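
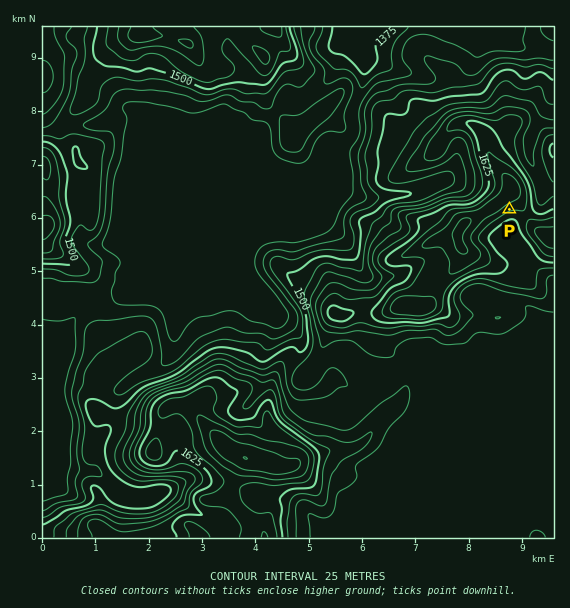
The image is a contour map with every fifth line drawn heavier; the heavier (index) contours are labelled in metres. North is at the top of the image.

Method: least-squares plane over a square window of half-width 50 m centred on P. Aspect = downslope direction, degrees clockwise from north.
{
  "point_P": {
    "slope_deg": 11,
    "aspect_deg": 158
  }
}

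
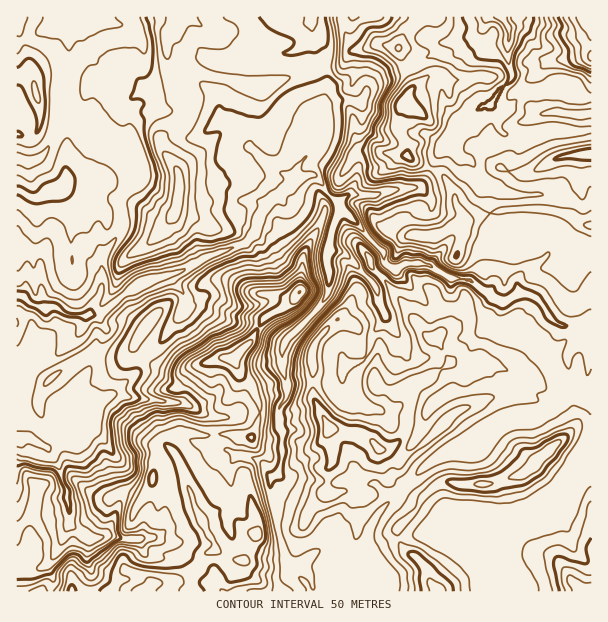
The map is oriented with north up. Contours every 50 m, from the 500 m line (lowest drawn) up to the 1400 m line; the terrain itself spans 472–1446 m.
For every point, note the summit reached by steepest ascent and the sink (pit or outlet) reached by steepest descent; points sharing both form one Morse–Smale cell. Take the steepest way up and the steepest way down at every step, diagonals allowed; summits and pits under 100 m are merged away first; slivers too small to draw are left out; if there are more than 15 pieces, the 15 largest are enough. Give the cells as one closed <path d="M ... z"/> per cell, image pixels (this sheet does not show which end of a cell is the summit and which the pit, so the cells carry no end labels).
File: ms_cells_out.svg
<path d="M332 250l-6 5 4 29-5 15-7 10-34 33-1 5 0 25 5 15-2 11-8 12 0 13 5 11 0 19-5 20-7 6 0 13 5 17 1 18 9 36 2 2 12 0 10 11 3 12 4 2 36-4 9-10 6-9-1-30 5-13 7-12 52-50 15-10 43-16 11-10 13-8 8-3 9 0 9-5 15 0 6-6 8-17 0-33 16-16-8-12-12 0-7-2-10-10-5-9-11-10-13-1-12 7-6 0-8-3-3-4-19-14-18-2-1 9-5 10-9 7-8 2-25-25-8-11-10-5-15 15-26-26z"/><path d="M75 16l-3 0-4 5 0 33-4 14-2 43-10 30-13 17-7 4-16-3 0 398 5 5 14 6 6 0 9-7 20-39-3-33-5-7-2-15-12-20 12-8 23-25 30-20 26-25 9-16 16-15 5-9 12-14 3-13 0-8-12-18-8 0-23 7-16 11-24 20-11 0 12-24 0-33 16-21 4-14-2-22 6-11 1-28 3-11-4-4-22-1-18-19 6-24 10-15 0-18-14-16z"/><path d="M176 16l-100 1 12 36 14 16 0 18-10 15-6 24 18 19 22 1 4 4-3 11-1 28-6 11 2 22-4 14-16 21 0 33-12 22 0 2 11 0 24-20 22-14 32-8 33-18 34-12 10-11 2-12 8-15 28-22 6-18 13-17 7-22 0-14 6-19 0-14-3-10-27 6-30 16-8 0-24-10-27-4-31-10-7-6-3-9 0-13 9-9z"/><path d="M120 394l-7 0-17 9-9 9-4 2-23 25-12 8 12 20 1 10 6 12 3 33-15 33-8 10-12 3-19-10 0 33 283 1 1-2-14-14 2-12-11-37-1-18-5-17 1-15-8-13-9-6-19-2-15-8-5-7-2-22-26-15-62-7z"/><path d="M314 175l-18 5-24 19-14 20-2 12-10 11-34 12-33 18-10 3 15 19-3 21-12 14-5 9-16 15-9 16-25 24 33 7 36 3 29 13 2 3 0 15 3 10 19 12 15 1 10 5 11 14 6-3 5-20 0-19-5-11 0-13 10-18-5-20 0-25 1-5 34-33 10-16 2-21-4-8 0-9 4-4 2-24 8-14 0-9-14-12-4-9z"/><path d="M584 338l-16 16 2 27-10 23-6 6-15 0-9 5-9 0-8 3-13 8-11 10-43 16-15 10-52 50-11 19 0 25 9-9 22-9 36-6 26-10 36 0 9 2 16-7 27-7 17-12 5-9 6-25 15-21 0-90-4-3z"/><path d="M416 16l-73 1 3 16 4 9 8 8-5 0-12 16-17 2 2 10 0 14-6 19 0 14-10 28-10 11-5 9-1 8 14-6 6 0 8 8 4 9 13 10 9-8 30 0 12-4 21-2 8-1 7-7 4-12-22-12 0-10-11-20 5-18 6-6 0-6 6-10-10-18-6-21 5-12 12-14z"/><path d="M432 169l-13 18-29 3-12 4-30 0-10 9 2 6 16 13 28 30 0 8 5 6 6 4 10-6 24 1 23 13 18 2 19 14 3 4 14 3 12-8-1-12 7-11-2-18-8-10 2-9 6-5 17-2 15 3 6 5 3 6 9 1 20 13-1-52-7 6-3-2-8 12-6-4-10-3-33-3-27 3-35 11 1-4-7-15-4-14-7-12z"/><path d="M501 16l-84 0-14 19-5 15 16 36-6 10 0 6-6 6-5 18 11 20 0 10 6 6 17 7 11-22 8-7 8-15 22-17 11-4 9-15 11-9 1-5-4-13 2-32z"/><path d="M309 16l-132 0-2 13-9 9 2 19 8 9 31 10 21 3 30 11 8 0 21-12 37-10-2-11-10-19z"/><path d="M591 444l-14 20-6 25-8 13-14 8-46 14-5 6-8 25 0 24 5 13 97-1z"/><path d="M491 104l-11 4-16 12-10 11-4 9 7 15 13 5 8 16 7 6 19 11 53 3 13 4 9 6 4-6-3-11 2-31 3-4 7-1 0-22-23 1-21-4-21 6-21 0-7-5 1-16z"/><path d="M497 522l-36 0-26 10-30 4-19 6-18 12 0 13-16 20 4 5 138 0-4-13 0-24 8-25 4-5z"/><path d="M591 16l-88 0 7 14-2 32 4 13-1 5-11 9-8 16 6 7 6 2 21-22 11 0 18-6 12 0 16 11 9 1z"/><path d="M71 16l-55 1 1 141 9 4 13-4 10-11 9-21 4-15 2-43 4-14 0-33z"/>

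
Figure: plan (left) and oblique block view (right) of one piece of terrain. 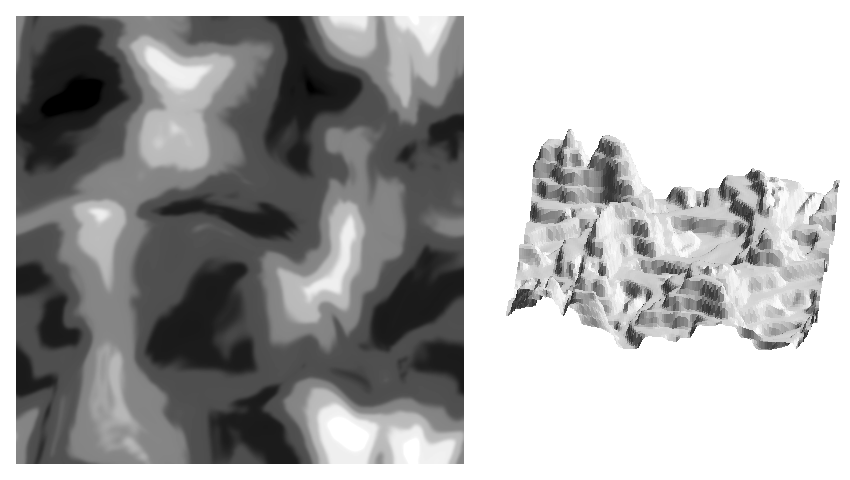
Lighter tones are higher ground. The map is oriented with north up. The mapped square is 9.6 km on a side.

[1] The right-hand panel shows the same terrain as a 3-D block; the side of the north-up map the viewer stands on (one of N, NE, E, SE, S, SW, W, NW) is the N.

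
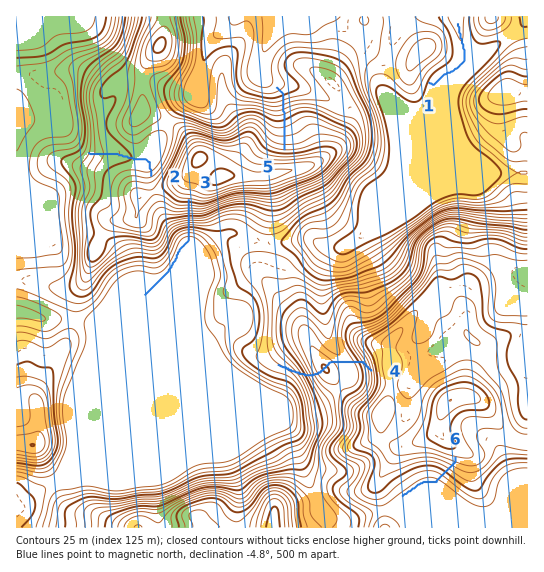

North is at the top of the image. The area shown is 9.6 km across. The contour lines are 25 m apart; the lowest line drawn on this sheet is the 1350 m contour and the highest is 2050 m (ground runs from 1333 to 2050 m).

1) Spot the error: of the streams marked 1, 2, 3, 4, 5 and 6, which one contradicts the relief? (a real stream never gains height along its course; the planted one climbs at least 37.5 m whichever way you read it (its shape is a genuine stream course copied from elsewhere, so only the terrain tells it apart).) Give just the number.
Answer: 4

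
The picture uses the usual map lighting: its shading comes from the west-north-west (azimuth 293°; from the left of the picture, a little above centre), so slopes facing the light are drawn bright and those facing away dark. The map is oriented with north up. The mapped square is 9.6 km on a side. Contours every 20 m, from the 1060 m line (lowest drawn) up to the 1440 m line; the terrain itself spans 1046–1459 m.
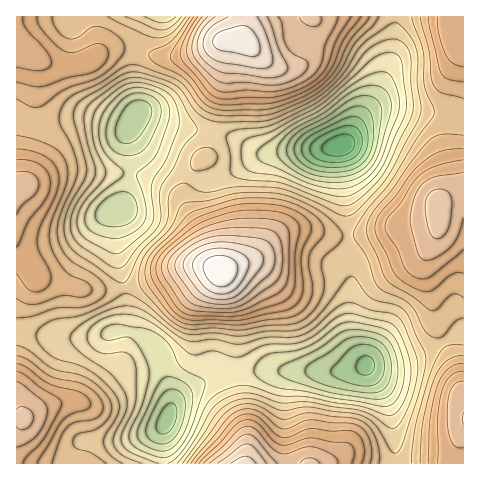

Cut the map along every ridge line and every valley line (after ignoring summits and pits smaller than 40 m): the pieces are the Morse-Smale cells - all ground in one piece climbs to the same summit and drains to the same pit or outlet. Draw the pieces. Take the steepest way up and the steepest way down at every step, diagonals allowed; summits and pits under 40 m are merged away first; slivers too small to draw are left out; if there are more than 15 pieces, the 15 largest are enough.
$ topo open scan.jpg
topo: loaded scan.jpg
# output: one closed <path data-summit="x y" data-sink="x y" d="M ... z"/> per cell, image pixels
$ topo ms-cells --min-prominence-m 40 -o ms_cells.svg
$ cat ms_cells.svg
<path data-summit="245 42" data-sink="340 146" d="M395 16l-150 0-3 19 2 6-13-1-3 6-3 31-13 55 23 6 22 13 9 3 76-8 6-7 11-20 15-20 8-16 11-30z"/><path data-summit="25 419" data-sink="167 420" d="M127 331l-12 0-26 7-32 0-26-5-15 1 1 130 146-1 0-35 8-21-1-18-13-40-13-12z"/><path data-summit="438 209" data-sink="340 146" d="M392 107l-16 2-12 7-14 22-11 9 9 88 24-2 28-7 27-4 11-4-1 14-13 28 0 13 7 22 5 31 9 16 19-9 0-215-15-4z"/><path data-summit="17 189" data-sink="136 117" d="M88 119l-17 1-21 6-20-1-6 27-1 30-7 6 0 62 13 13 9 14 50 13 35-1 1-2-8-36-1-36 9-15 6-22 0-27-2-8 0-13 2-5-12 2z"/><path data-summit="221 271" data-sink="365 365" d="M307 230l-22 2-8 4-21 20-35 15 16 41 0 59 1 2 18-2 83 1 27-7-12-18-4-18 1-65-3-28-18-1z"/><path data-summit="221 271" data-sink="340 146" d="M215 133l-3 0-5 22-11 11-7 12-5 14 0 7 19 35 10 29 8 7 35-14 21-20 11-5 19-1 23 5 17 1 1-1-9-88-73 7-9-3-22-13z"/><path data-summit="244 463" data-sink="365 365" d="M365 366l-26 6-83-1-18 2 1 16 8 41-1 33 149 1 0-22-6-36-4-11z"/><path data-summit="221 271" data-sink="136 117" d="M144 115l-7 0-9 15 2 48-6 22-9 15 1 36 9 37 16-4 45-17 17-1 16 3-8-11-8-24-19-35 0-7 6-17 6-9 11-11 5-22-40-7z"/><path data-summit="438 209" data-sink="365 365" d="M438 218l-11 4-79 14 3 28-1 65 4 18 11 18 45-8 33-15-7-16-5-31-7-22 0-13 14-31z"/><path data-summit="221 271" data-sink="167 420" d="M203 266l-27 3-35 15-17 4 2 32-5 10 23 7 13 12 13 40 2 18 11-14 10-6 24-12 21-3 0-50-4-20-13-31z"/><path data-summit="463 419" data-sink="365 365" d="M444 342l-34 15-44 8 19 30 4 11 5 25 2 33 56 0 2-2 2-13 8-16 0-36-8-30z"/><path data-summit="458 39" data-sink="340 146" d="M463 16l-68 1-1 28-4 17-12 32-19 25-1 4 11-10 16-6 79 10z"/><path data-summit="17 45" data-sink="136 117" d="M132 49l-23 1-22 13-11 2-26-1-17-8 4 7 0 17-6 44 19 2 21-6 17-1 30 8 9 0 10-14-3-30 2-33z"/><path data-summit="245 42" data-sink="136 117" d="M230 40l-7 0-20 10-27 7-17 0-22-7-3 14 0 19 3 19-1 13 8 0 37 13 30 5 13-50z"/><path data-summit="244 463" data-sink="167 420" d="M237 373l-23 3-27 14-13 13-11 25 1 36 82-1 1-33z"/>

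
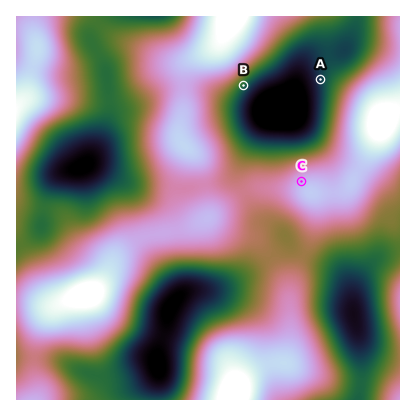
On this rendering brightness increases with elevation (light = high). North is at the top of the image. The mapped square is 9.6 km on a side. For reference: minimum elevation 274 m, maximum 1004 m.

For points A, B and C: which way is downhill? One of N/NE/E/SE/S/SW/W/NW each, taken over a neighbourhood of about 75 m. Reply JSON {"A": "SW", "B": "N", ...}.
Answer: {"A": "W", "B": "SE", "C": "NW"}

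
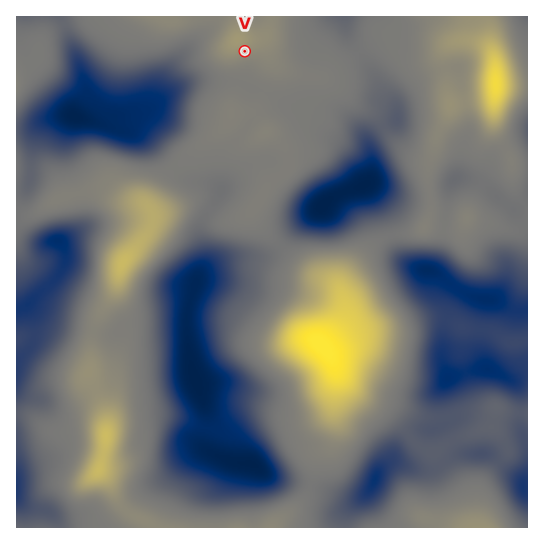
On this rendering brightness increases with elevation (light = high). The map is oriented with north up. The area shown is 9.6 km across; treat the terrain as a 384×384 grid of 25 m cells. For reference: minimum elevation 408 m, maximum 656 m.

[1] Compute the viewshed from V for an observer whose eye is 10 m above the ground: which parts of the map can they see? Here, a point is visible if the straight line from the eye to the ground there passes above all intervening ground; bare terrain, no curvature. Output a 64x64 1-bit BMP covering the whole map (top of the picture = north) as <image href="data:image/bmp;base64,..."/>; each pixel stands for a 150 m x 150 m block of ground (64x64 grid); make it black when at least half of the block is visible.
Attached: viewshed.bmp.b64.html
<image width="64" height="64" href="data:image/bmp;base64,Qk0+AgAAAAAAAD4AAAAoAAAAQAAAAEAAAAABAAEAAAAAAAACAAATCwAAEwsAAAIAAAAAAAAA////AAAAAAAAAH//gAAAAAAD//8AAAAAAAf//gAAAAAAB/+AAAAAAAAD/gAAAAAAAAD8AAAAAAAAAHAAAAAAAAAeYAAAAAAAAB/gAAAAAAAAD8AAAAAAAAAPwAAAAAAAAB/AAAAAAAAAP8AAAAAAEAA/4AAAAAAQAD/wAAAAABEAP+AAAAAAHAAf4AAAAAAAAB/gAAAAAAAAD8AAAAAAAAAHwAAAAAAAAAfAAAAAAAAAA8AAAAAAAAABwAIAAAAAAAGAH+AAAAAAAIAP/4AAAAAAAA//wAAAAAAAB//PgAAAAAAD/+cAAAAAAAH/4AAAAAAAAf/wAAAAAAAA+/gAAAAAAAD/+AAAAAAAAP/4AAAABAAAf/gAAAAGAAB/+AAAAAEAAD/4AAAAAIAAAH/BAAAAAAAAH+MAAABw+AAD8wAAAH38AAHzgAAA//4AAPHADwP/vwAAcAAPn/8fgABwAI///g+AAPAAj//8H+AA8ADf////8ADwAP////h8AfAA//4/+H4B8AD//A/8fgH4AP/wA//+APgA/gAB//4AfDD4AAH//wB8MPgAAf//AHxw+AAB//+AfnD4AAH//8D88PwAAP//wfzw/AAA///D/PD8AAB//8f88PwGAD////zw/AYAH5////C4DAAfj3//4DgAAAMOP//gGAAAAQA//+AAAAABAD//4A=="/>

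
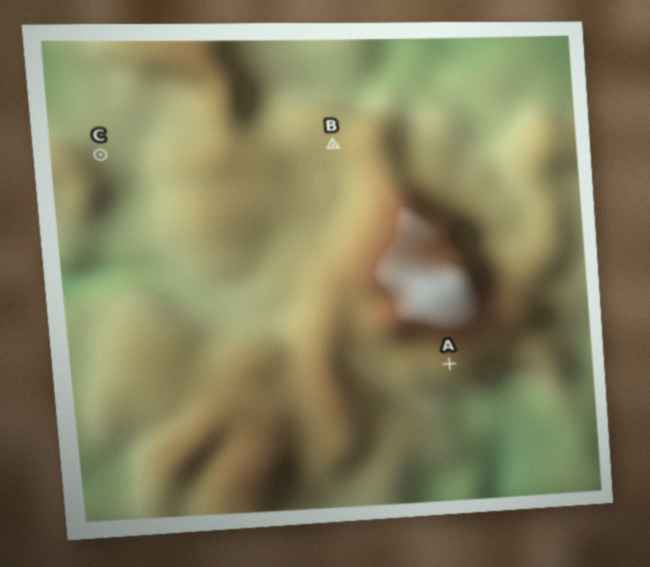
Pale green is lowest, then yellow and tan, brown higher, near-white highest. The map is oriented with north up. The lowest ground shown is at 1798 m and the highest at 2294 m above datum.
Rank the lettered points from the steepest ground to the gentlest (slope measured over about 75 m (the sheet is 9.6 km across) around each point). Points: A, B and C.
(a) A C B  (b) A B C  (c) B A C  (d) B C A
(a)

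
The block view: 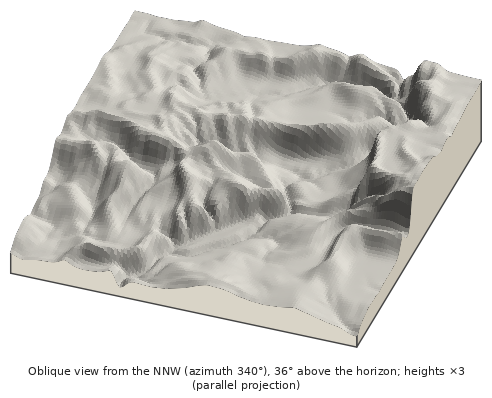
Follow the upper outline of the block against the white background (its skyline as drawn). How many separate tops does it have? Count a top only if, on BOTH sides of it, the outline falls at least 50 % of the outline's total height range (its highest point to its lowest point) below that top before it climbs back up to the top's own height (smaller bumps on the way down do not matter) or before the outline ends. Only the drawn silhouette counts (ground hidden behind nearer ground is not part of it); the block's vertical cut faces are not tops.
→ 0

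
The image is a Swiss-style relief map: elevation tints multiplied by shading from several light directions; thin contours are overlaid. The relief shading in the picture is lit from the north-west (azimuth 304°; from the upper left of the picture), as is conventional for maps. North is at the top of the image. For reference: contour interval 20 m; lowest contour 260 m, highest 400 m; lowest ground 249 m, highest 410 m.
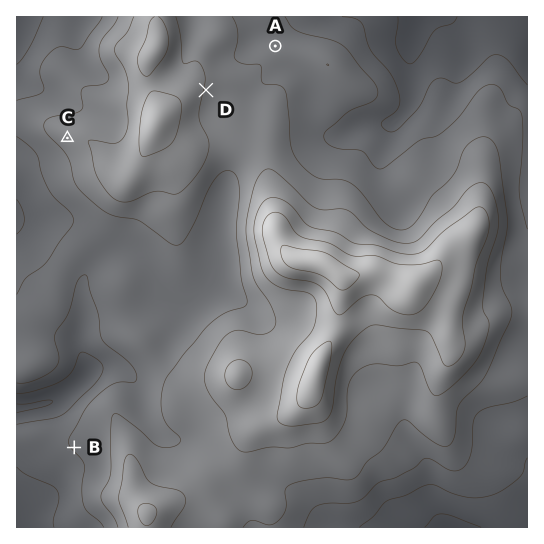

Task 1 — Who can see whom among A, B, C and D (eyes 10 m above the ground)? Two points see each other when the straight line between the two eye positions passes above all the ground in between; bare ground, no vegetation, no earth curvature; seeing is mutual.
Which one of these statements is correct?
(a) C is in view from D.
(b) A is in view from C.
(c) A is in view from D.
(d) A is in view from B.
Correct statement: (c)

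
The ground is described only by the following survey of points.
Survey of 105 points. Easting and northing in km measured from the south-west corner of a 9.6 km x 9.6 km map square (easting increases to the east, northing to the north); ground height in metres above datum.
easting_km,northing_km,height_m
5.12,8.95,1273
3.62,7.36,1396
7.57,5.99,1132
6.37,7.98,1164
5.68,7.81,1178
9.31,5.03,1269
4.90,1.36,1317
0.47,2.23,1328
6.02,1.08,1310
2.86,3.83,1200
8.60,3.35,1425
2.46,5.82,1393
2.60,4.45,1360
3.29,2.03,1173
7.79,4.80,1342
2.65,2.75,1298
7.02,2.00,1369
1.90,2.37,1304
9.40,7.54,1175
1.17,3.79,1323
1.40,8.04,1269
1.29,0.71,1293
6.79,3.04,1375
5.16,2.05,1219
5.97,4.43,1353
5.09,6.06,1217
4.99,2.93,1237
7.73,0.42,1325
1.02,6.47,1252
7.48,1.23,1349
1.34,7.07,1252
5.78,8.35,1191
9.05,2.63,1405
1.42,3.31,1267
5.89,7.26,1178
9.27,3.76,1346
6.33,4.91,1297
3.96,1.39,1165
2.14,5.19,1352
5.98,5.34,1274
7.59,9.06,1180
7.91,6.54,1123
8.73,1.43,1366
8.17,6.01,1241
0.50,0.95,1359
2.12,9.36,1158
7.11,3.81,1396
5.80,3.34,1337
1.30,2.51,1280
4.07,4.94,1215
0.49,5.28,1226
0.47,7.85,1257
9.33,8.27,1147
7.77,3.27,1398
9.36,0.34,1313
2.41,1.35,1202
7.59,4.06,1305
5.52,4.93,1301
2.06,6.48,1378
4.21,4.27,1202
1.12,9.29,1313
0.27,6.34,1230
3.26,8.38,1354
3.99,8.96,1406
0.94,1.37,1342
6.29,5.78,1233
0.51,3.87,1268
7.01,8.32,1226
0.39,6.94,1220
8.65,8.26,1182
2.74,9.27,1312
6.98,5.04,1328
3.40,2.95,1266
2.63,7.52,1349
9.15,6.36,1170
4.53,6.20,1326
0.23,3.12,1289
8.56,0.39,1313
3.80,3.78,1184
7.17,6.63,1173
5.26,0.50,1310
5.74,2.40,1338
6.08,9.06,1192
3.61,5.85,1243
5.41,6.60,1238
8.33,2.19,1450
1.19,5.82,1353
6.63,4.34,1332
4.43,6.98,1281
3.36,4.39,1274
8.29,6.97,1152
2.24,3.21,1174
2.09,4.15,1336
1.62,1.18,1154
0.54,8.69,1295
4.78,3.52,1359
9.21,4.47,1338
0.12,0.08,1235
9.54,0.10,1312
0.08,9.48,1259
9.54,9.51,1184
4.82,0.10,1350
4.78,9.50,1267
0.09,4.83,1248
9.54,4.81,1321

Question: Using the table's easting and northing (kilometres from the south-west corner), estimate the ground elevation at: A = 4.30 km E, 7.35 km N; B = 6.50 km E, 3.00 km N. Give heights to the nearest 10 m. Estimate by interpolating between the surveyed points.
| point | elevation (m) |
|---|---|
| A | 1290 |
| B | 1360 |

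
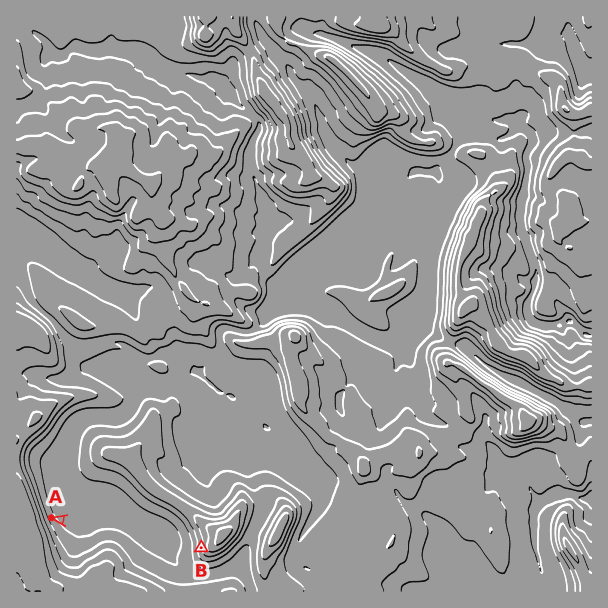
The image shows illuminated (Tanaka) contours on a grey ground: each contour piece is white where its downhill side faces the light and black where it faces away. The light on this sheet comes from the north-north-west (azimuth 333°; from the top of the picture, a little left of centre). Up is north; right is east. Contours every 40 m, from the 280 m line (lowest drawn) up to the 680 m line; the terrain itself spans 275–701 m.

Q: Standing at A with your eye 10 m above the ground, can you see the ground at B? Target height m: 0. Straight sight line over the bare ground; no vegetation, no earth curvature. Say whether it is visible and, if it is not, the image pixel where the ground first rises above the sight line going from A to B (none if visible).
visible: true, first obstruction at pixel None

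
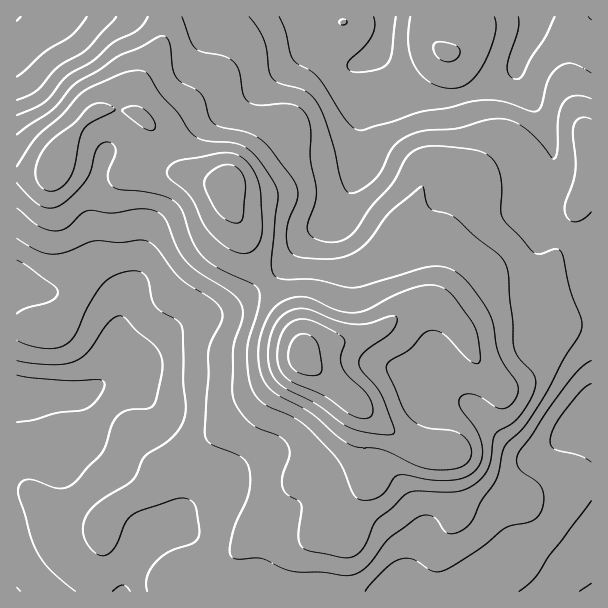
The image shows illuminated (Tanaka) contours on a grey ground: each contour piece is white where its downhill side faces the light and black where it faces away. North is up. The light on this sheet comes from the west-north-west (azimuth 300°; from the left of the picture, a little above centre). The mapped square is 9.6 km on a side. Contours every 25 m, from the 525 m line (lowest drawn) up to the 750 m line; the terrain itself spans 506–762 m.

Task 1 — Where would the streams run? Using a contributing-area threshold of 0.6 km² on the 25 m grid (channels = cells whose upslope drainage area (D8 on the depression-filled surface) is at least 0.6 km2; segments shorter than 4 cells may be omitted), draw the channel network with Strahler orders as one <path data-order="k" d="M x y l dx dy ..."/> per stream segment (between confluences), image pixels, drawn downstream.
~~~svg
<path data-order="1" d="M33 591l-16 0"/><path data-order="1" d="M488 591l103 0"/><path data-order="1" d="M17 552l0 39"/><path data-order="2" d="M420 542l0 3-1 1-2 8-3 4 0 3-13 26 0 3-2 1-3 0"/><path data-order="1" d="M591 542l0 49"/><path data-order="2" d="M158 534l-3 3-2 0-16 17-2 4-3 3-4 9 0 3-3 6 0 12-3 0"/><path data-order="2" d="M162 533l-4 1"/><path data-order="1" d="M173 533l-11 0"/><path data-order="2" d="M167 530l-5 3"/><path data-order="1" d="M182 509l-6 6 0 1-18 18"/><path data-order="1" d="M408 492l8 11 3 6 0 4 1 2 0 27"/><path data-order="1" d="M317 488l-51 51 0 7-2 2 0 43 3 0"/><path data-order="1" d="M218 479l-51 51"/><path data-order="1" d="M267 452l-12 6-31 31-27 15-23 23-7 3"/><path data-order="1" d="M89 431l0-5-2-1 0-12-1-2 0-3-2-3-9-9-37 0"/><path data-order="2" d="M464 401l9 7 1 0 47 47 18 0 25-21 17-8 10 0 0-4"/><path data-order="3" d="M38 396l-17 0-1-1-3 0"/><path data-order="3" d="M99 386l-3 3-6 3-3 0-1 1-6 0-2 2-39 0-1 1"/><path data-order="2" d="M590 381l1 3 0 38"/><path data-order="2" d="M108 380l-3 3-6 3"/><path data-order="1" d="M120 380l-12 0"/><path data-order="1" d="M135 378l-24 0"/><path data-order="1" d="M438 375l26 26"/><path data-order="1" d="M390 366l6 2 5 3 3 0 13 7 3 0 12 6 3 3 29 14"/><path data-order="3" d="M119 365l-2 3-18 18"/><path data-order="2" d="M143 365l-8 4-3 0-1 2-12 3-8 4"/><path data-order="1" d="M155 357l-3 3-9 5"/><path data-order="1" d="M549 341l41 40"/><path data-order="1" d="M543 327l0 3 3 6 44 44 0 1"/><path data-order="3" d="M120 326l0 37-1 2"/><path data-order="2" d="M122 317l0 7-2 2"/><path data-order="1" d="M218 311l-6 0-2 1-9 2-16 9-42 42"/><path data-order="1" d="M119 308l0 57"/><path data-order="1" d="M122 294l0 23"/><path data-order="1" d="M35 290l-5 0-6-3-7 0 0-3"/><path data-order="1" d="M591 267l0-6"/><path data-order="1" d="M17 261l0 23"/><path data-order="1" d="M536 252l0-57"/><path data-order="1" d="M345 246l-1-6-2-1 0-6-1-2 0-19"/><path data-order="1" d="M147 239l0 21-1 1-2 6-7 9 0 2-8 10 0 3-1 2 0 3-3 6-2 13-1 2"/><path data-order="1" d="M318 227l8-3 15-14"/><path data-order="1" d="M423 222l3-6 21-21 3-1 78 0 24-24"/><path data-order="1" d="M338 218l3-6"/><path data-order="2" d="M341 210l12-24 0-3 3-4 0-3 3-6 0-5 1-1 0-98 8-7"/><path data-order="1" d="M518 209l30-30"/><path data-order="1" d="M531 203l5-8"/><path data-order="2" d="M536 195l6-7 0-2 6-6 0-1"/><path data-order="2" d="M548 179l4-9"/><path data-order="2" d="M552 170l0-3 2-2 0-13-2-2 0-4-4-9 0-3-3-5 0-3-9-18-11-15-6-12 0-3-1-1 0-14"/><path data-order="2" d="M99 165l0 6-1 2 0 6-2 1 0 93 24 24 0 29"/><path data-order="1" d="M99 158l0 7"/><path data-order="1" d="M107 158l-8 7"/><path data-order="1" d="M363 146l0-81 9-9"/><path data-order="1" d="M234 102l2 0 12-10 1 0 9-9 2 0 4-5 2 0 4-4 2 0 4-5 2 0 15-15 1 0 6-4 18 0 11 7 9 5 3 0 1 1 17 0 9-4"/><path data-order="1" d="M437 98l-18-2-2-1-4 0-6-3-27-27"/><path data-order="1" d="M17 86l0-69"/><path data-order="1" d="M494 81l16-9 6-6 2-3"/><path data-order="1" d="M383 72l-3-4 0-3"/><path data-order="2" d="M380 65l-2-3 0-6 6-6 0-6"/><path data-order="2" d="M518 63l0-3 13-25 2-9 1-2 0-7 2 0"/><path data-order="2" d="M368 59l3-3 1 0"/><path data-order="2" d="M372 56l12-12"/><path data-order="1" d="M201 47l0-5 2-1 0-9 1-2 0-13 5 0"/><path data-order="3" d="M384 44l0-27 2 0"/><path data-order="1" d="M110 17l-93 0"/><path data-order="1" d="M278 17l25 0"/>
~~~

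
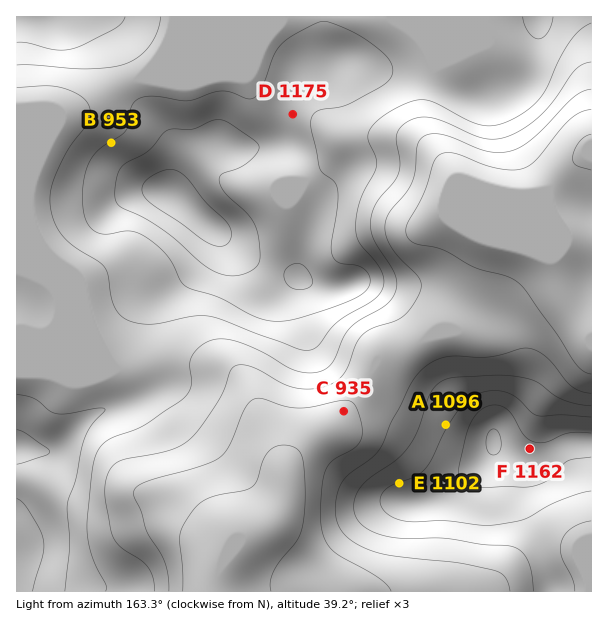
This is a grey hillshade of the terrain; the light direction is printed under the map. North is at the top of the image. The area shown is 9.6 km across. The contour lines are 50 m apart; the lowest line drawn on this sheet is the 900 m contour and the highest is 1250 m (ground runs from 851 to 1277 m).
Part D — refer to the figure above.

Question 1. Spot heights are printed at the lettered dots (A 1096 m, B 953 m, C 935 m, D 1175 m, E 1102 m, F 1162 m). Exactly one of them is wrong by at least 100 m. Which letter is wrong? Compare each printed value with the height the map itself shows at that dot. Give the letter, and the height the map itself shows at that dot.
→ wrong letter B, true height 1153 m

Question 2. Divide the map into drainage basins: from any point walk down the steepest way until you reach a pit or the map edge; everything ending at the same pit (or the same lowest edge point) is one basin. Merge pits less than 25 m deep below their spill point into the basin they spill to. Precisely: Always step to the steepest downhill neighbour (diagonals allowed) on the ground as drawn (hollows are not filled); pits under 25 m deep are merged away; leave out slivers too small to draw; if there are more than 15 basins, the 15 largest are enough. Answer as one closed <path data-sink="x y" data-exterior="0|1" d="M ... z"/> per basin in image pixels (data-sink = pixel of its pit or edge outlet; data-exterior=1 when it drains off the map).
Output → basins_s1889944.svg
<path data-sink="215 591" data-exterior="1" d="M539 16l-523 1 1 575 535-1-2-12-10-34-17-36-1-36-4-6-20-15-5-8 0-9 5-15 22-37 2-26-6-21-6-9-10-8-38-15-28-15-17-3-24 0-24-4-12 0-19 6-12 0-26-10-2-3 2-17 18-46 1-14-17-34-8-12-14-11 6-42 9-21 7-6 28-8 6-4 8 0 34 10 51 2 38 20 16 4 24-8 15-11 13-30 5-24z"/><path data-sink="591 156" data-exterior="1" d="M591 16l-51 0-5 31-11 25-11 13-24 9-13 2-9-4-38-20-51-2-27-9-15-1-6 4-28 8-7 6-5 9-7 24-3 30 7 4 15 19 17 34-1 14-18 46 0 20 9 5 17 5 12 0 19-6 71 6 16 6 18 10 29 10 15 10 12 20 4 13 0 18-10 23-14 22-5 15 0 9 7 8 28 11 14-3 24-15 26-2z"/><path data-sink="591 591" data-exterior="1" d="M591 444l-25 1-24 15-9 3-28-7 10 7 7 10 1 36 17 36 12 47 40-1z"/>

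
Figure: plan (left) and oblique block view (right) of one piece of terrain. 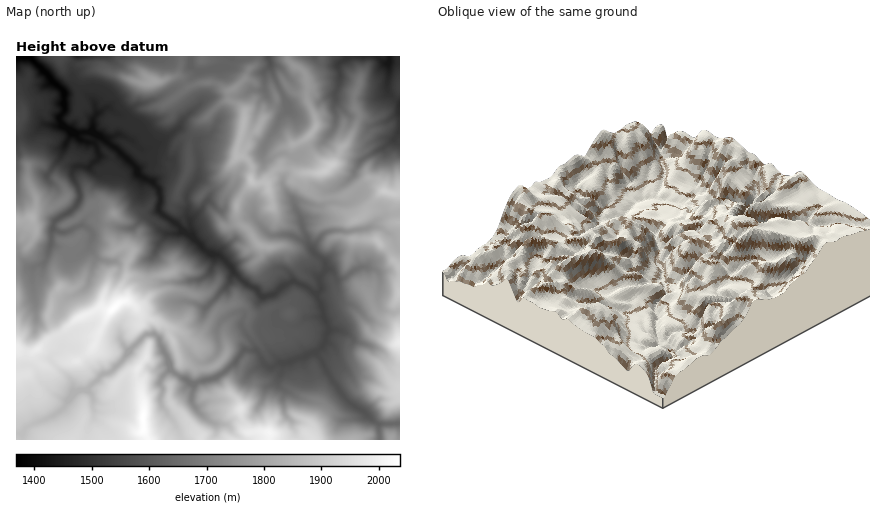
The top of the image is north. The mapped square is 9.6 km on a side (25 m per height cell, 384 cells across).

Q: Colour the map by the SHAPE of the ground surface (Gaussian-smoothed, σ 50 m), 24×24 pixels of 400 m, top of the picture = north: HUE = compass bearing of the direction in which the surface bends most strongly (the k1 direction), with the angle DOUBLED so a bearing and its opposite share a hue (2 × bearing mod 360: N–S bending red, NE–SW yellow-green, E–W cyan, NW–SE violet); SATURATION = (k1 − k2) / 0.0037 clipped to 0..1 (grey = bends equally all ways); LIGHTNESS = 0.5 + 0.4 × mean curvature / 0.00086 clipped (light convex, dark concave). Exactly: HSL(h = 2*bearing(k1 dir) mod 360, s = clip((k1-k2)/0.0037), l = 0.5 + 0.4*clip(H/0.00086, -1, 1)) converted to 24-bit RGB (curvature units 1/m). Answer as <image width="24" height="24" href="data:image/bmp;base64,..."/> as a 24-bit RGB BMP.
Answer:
<image width="24" height="24" href="data:image/bmp;base64,Qk32BgAAAAAAADYAAAAoAAAAGAAAABgAAAABABgAAAAAAMAGAAATCwAAEwsAAAAAAAAAAAAAR35bipepkIqgm4aTa4KNjXSFY2CExKNzfsKCaFuPiU+Iz+zjLB6BnShVgdbBs7ncmLvQazWiytS6VX6paIO7xsXfNAB/tfBlmIKBXHY+K2EwlnCMWKGxmHlsZYNvupheasdoVRtS1/TgLQYgmTtEdselHMQsukhWhBi0hfLY2LizplWGOotkJhMNKwgPrZ8ehnmLlaCaq3J+KGFWtzWjsZaEZH5/i719129pOP+1bB5xeSzcaGa6meKx8NDqFHZugih1hnEypnJKra6HMhMlfS1pb9PL59Xui5J7ioVko5mIZjVcIoghWqbIwYK/pcKFcrkmjf+sLgUfDjIBCGge8ejHTS0lo0lccj1VfJNfamtMjkFMTFWqQ265zFhnrryPjH1mcISgqlSjnIq+s4h/LWEUBFs589DW1ZBUGwAzwfrMmpjn/4P+ADMCvrJbZVc4W3Q/gotosZ2LbUF7ZktybkhVt+DKslpgjbHS1pzQX3x/fIdpt4umm7W/HF2zD14k+vHRLQA5ostHtr+WImyH9rLQVZQllEydlXWVcIxeTHc7XWmPTFuImerYPggP15Fpk8xUQx2I2Z3ShItta455u6uBVBxdTv0BMxEAjfWjY4y6e622Ly5sx6qDZ0arbXCRhYWRiIKWqJyfPFtyf1xHkSpLn9Tlz961zcF1OhBgIno17b7il3jAzYN7KVJSw7iUvOD1dZ7JxoKTIkt4yl9xonpMZaSqYWyFh2h9c5hvg5lvaUB2ZlN6X9l9hWo0dL1TjsFXGR9G1rl/KWY4mEqi147h8NjzptndvoxhHh0VaWgqjEQdG9Vsy6DWisOwLDCQtoHAon6LcXOvZlWChlmakotLS7CZ0HJ4zWJ6Lktg8N3ZcWjOFTc56uioVLQ4jl5FwztTyBo/FuWdmHTX8GndKMdfQwgWs5IpFEIcrYc4kjsrWoWZalCny9zWTEaCysl6m3lEMVVkpsp5SDJGbTvAq9GQ4CUtO751gmPL89f0uLbpK+nOZN9dLgQv8NHMR5VNhUJTTbaEn3BeKCxgt+UhO2IgWiVOu9Buw0FYKXRcuFxRbHthPnVVuzgrL7Iv6cqXCSomzdmtqLCAcDRPKAwLZSZipuJk35+qUJ2ihcOqTiuKZEwd2dmIhEuBKE0yhtueoVuzvN2YDUt5w4S9SlWBdbRqndLR4rC8PUKUKlscgUIuVBw/m0Z1I51KouR+YODh+2sOtiArRBBRh7b0ebXovrnr1+X0eT18h4W45uC0ACsz9l28dDmFvqBOe7sfJMFMvTeusBZijmgkWkl/xuzwzobrc9p+TRw3st21MkinoGK6xixPxaodiK0UJ0cSuX+MiUd84JabzIHkADMc25uxd7653ufNRS1Ysycf41WxUD+UJ6tnvogm8dSWMi1RwXV1ptWhNBQ9lrRIU6x0UJxcpnePp1+Qa2c+azSLqd+3dDCJi0/3YOCHjsa7s15mU0h6yCm/VMGXNXW54qTZLmiPLaRL2WyNh92Sdy1sTjqciM2gPJVgZmzFd1SJxYPQr7zm0u5WNiUWXuiGPhFYyr9ZaEg9lqJuXB1YmTkuXJx70aSaHSs3w3OtVKg5svKfWDnWhim0qrPcxZPm36OfG2AzPEfYgNbMpHnJW+PW2bDfJDJ4wFiKRsBzuYxEny9UripwbpeJjF+Mub+FPEBxQ2x79NfbauNyExAqyaJlTFwyQnpK4LfW35yuCEAsdp0heZdObJJGmGleuFhZJrKUwDh5pSIU1SSdfaZleX9wVmmXvriETVRzVWh13Lh01aGHCycosHe/1Ljsa88xFzY+9NnXQk+CWIIzNFotl618S3I6h3UhbRUkFo4oyZmVWKmadI99eUtelL1SKV1yxYeGLmBTSWCW7ct54pmTJnBdKE9A+djSDTVByMlJ2Gx6Une6PUqsupuYf2WgIXq13Xe/d065S5lBf1NfmDZMloTTtMqIMHBoPLSV2mTGKmBO9/bUw4XhKjCARCg+svGnYC6nki2B0evCfGe0SDiknJVxd664vDPWj7Urjll2cHmZUi9GrXJAM1sWRJsuuoioL0kxJm04tu6xZnMkTBZH5CeKX5254uaqFi87Sk6K3s6NNk5Gq0VdyZuqKrKqLgUSe8mXlVRgkjyWnsDv1N3319z0tp70WLrDhHvZZcvQl0it5qaiMoK12R/ndTot0+rMjnSyGSxN8uTZTWOTO0i8rbogNAAh2vHjY6HRbHHYZLnQbF0wg9I1TzQjRjkurGlGtHFlWYpyTGte1bJeFSSAvzB5qfayeC9Rt35nHmpjzc0qsCEuJZ1c"/>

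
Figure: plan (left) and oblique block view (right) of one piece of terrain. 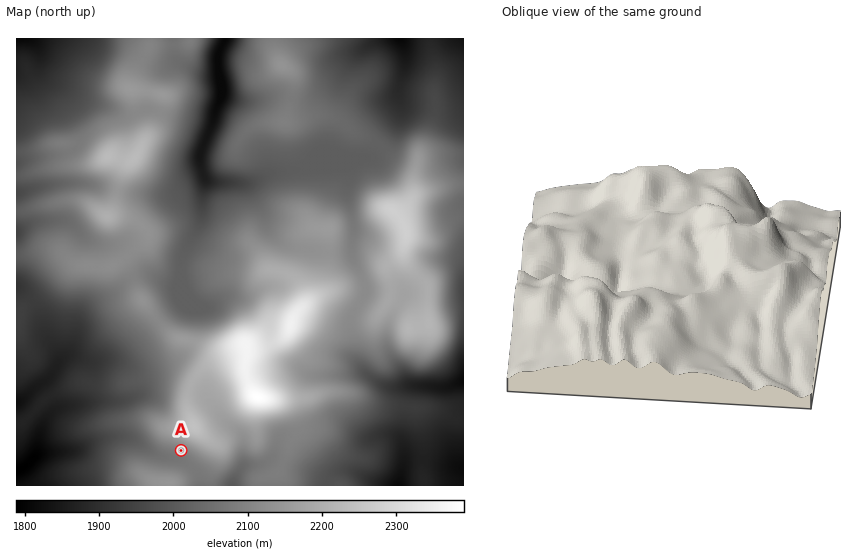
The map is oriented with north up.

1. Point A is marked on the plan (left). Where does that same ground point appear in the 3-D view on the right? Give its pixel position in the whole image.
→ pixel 798 291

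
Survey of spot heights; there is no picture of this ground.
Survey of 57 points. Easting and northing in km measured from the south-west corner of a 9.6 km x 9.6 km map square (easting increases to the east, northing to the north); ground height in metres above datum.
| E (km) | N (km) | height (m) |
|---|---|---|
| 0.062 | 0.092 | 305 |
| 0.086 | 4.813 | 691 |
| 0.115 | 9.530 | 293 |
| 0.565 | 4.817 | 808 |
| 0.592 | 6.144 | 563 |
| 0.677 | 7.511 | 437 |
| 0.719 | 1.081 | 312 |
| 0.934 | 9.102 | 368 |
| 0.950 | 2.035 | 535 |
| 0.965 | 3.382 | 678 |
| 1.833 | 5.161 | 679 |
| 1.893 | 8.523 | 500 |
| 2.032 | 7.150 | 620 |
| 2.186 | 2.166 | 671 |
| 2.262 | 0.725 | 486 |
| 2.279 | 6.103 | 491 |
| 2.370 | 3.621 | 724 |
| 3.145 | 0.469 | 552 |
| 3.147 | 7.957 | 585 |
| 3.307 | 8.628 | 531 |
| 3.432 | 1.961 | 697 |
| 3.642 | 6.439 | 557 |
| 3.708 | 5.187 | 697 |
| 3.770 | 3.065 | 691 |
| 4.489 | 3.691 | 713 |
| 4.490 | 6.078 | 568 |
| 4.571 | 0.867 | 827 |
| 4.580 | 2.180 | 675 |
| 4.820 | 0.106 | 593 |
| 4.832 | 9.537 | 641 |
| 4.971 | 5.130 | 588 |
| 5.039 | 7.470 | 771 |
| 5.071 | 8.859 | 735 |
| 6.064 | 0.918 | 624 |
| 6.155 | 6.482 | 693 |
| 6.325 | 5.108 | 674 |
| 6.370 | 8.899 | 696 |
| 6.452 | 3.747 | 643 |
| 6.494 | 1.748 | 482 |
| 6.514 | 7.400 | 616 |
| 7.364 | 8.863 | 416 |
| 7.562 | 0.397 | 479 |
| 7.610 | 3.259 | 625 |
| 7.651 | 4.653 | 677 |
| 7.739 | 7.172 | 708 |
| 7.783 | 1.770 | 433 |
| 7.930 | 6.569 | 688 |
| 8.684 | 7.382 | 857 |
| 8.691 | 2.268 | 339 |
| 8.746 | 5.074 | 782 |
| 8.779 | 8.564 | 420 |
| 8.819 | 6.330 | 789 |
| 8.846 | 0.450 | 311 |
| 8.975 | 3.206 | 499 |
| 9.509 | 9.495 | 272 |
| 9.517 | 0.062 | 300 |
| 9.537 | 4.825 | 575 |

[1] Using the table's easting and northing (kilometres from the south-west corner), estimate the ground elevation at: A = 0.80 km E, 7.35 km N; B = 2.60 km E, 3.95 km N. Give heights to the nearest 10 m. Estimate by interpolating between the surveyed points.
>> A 440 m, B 680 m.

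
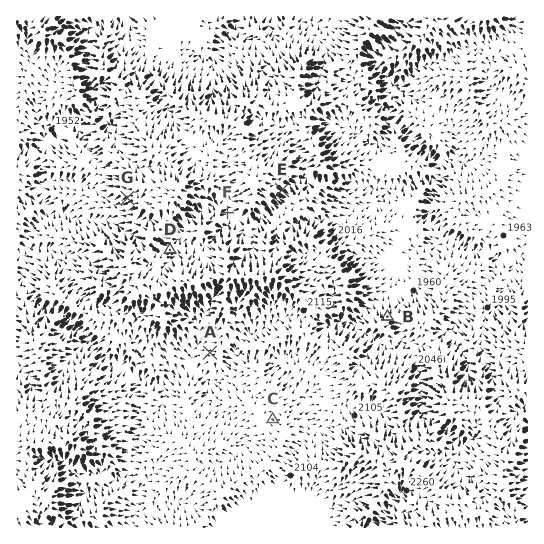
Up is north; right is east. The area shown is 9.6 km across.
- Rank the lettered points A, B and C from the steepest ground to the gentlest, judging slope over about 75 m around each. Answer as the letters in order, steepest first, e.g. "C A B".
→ B A C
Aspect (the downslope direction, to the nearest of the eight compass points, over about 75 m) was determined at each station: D NE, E SE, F E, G SW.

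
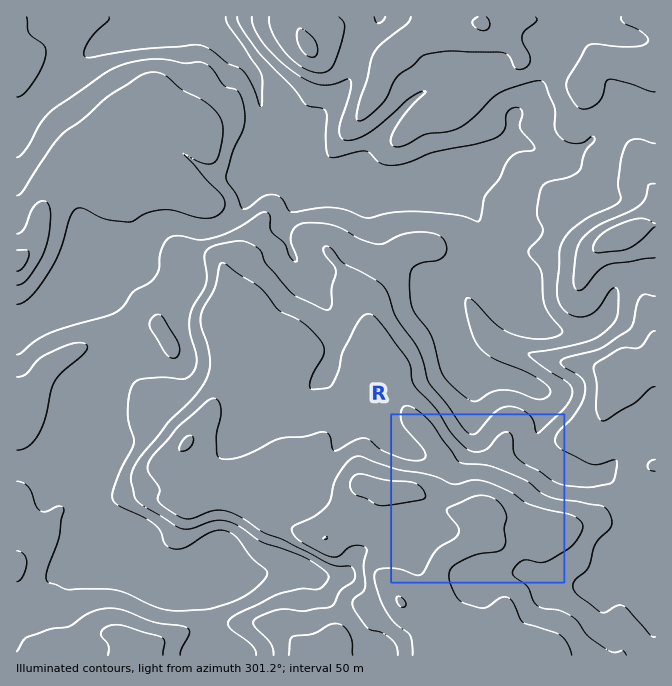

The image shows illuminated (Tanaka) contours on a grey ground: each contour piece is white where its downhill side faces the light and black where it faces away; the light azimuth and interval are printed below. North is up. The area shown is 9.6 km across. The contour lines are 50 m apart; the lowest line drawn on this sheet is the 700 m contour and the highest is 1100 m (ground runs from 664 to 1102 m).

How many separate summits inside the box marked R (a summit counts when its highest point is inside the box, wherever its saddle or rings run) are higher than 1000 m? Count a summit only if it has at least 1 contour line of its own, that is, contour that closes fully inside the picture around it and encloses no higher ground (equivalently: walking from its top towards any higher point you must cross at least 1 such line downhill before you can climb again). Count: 1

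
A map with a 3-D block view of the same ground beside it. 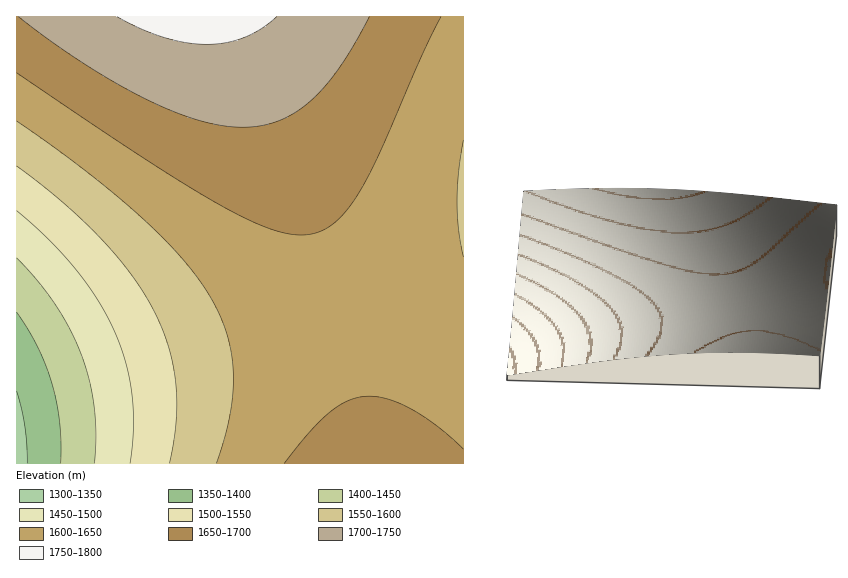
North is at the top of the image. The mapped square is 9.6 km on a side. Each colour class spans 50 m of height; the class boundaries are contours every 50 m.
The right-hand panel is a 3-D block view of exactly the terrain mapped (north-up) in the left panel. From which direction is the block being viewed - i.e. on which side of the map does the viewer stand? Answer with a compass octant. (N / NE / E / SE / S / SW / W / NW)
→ S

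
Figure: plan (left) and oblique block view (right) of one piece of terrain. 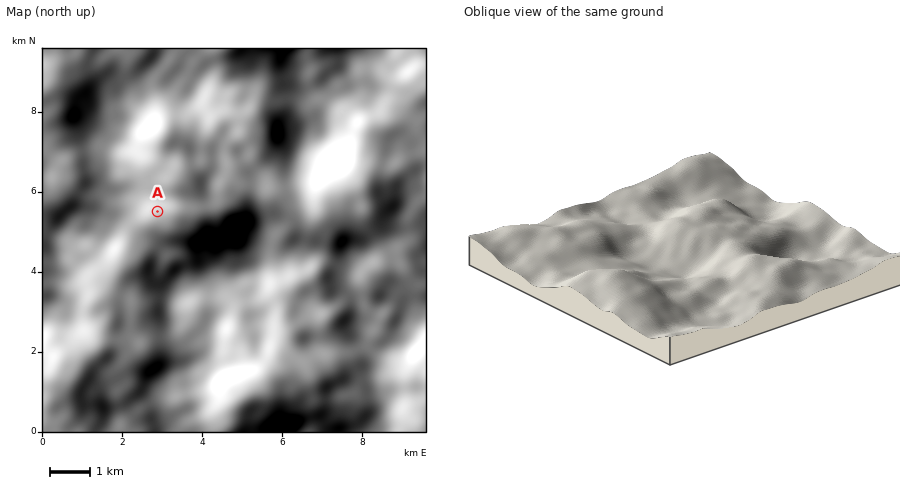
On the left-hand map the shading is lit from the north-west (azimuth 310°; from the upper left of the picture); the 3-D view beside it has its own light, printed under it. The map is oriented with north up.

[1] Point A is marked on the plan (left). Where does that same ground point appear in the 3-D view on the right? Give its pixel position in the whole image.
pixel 668 220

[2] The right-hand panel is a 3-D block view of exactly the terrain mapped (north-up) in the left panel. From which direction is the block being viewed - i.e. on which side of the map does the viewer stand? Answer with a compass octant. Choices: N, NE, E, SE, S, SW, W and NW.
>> SE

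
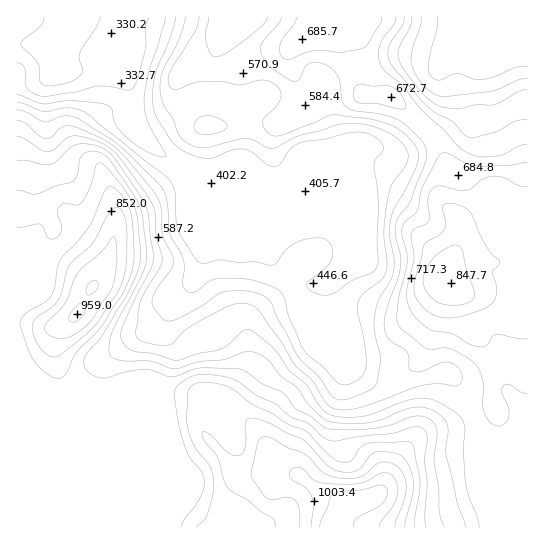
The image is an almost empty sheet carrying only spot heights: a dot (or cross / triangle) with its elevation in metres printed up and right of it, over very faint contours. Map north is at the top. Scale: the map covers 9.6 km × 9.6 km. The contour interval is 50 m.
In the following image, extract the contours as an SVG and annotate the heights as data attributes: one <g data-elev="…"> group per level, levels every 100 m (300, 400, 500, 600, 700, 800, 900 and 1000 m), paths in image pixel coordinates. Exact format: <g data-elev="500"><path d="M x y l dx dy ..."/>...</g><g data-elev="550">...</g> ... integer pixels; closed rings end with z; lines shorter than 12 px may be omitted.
<g data-elev="300"><path d="M101 17l-5 10-16 26-1 6 4 11-2 4-11 8-21 4-6-1-2-2-3-20-17-17 0-3 19-17 3-4 1-5"/></g><g data-elev="400"><path d="M527 66l-12 2-20 8-12 3-10 0-15-6-5 1-12 6-7-1-4-5-2-8 9-39 0-10"/><path d="M166 17l-17 54-5 31 1 11 3 10 17 30 1 4-7-1-10-4-22-14-11-13-4-16-5-4-36-4-28 3-26-9"/></g><g data-elev="500"><path d="M527 89l-8 2-18 11-8 3-16 0-22 4-12-2-9-4-18-17-13-17-4-10 0-10 12-23 1-9"/><path d="M185 17l-7 24-15 30-3 16 3 18 10 14 6 16 8 8 10 4 9 1 33-9 8-1 7 2 13 8 6 0 29-13 19-4 17-6 19-1 14 2 17 7 12 8 7 9 1 5-1 7-15 23-5 17-3 29 3 31-1 10-5 9-18 13-5 9 0 10 5 24 3 25-2 12-9 8-9 3-8-2-16-17-16-13-5-8-12-28-5-20-4-6-5-3-25-8-28-2-12 3-16 11-4 1-5-3-3-7 2-14 0-8-3-8-12-20-1-28-4-14-7-9-39-38-44-27-11-1-18 6-19-10-9-2"/></g><g data-elev="600"><path d="M527 144l-9 2-16 9-15 2-16-2-13-9-14-16-22-20-19-23-18-16-4-6-3-10 2-9 4-9 11-14 1-6"/><path d="M282 17l-3 6-14 15-4 8 1 9 7 11 20 13 6 3 4-3 6-11 4-4 8-2 10 4 6 4 5 7 4 24 5 6 7 4 25 3 18 5 12 9 16 18 2 9-3 12-14 35-11 14-3 9-1 9 5 21 1 11-3 12-12 35-2 14 2 7 4 6 14 9 3 4 2 5 0 9 1 3 5 2 6 0 21-9 9 0 7 4 4 7 0 7-4 4-20-1-13 1-66 23-14 2-11-1-9-7-14-22-16-15-14-24-22-30-5-5-8-2-16 1-30 16-15 9-11 12-4 3-12 0-17-4-4-4-2-4 5-28 5-14 15-24 2-8-6-24-1-24-5-12-31-42-8-8-9-6-17-6-12-1-7 3-12 11-8 2-7-3-14-10-8-2"/></g><g data-elev="700"><path d="M466 527l-9-24-11-48 2-29-5-8-10-8-10-3-9 0-43 15-16 2-21-2-7-1-6-5-15-14-9-15-17-12-13-16-12-6-10-1-20 7-27 3-23 7-24-8-28 0-12-4-2-7 2-16 32-61 3-11 1-9-4-36-4-12-26-41-8-9-11-4-11 3-3 5-3 17-7 7-13 3-22 8-18-4"/><path d="M527 187l-8-1-14-8-11-2-12 3-9 9-6 2-9 0-17-4-8 2-3 5-2 6 1 22-4 4-11 4-3 4 3 25-8 37 2 8 3 9 14 14 8 5 20 3 18 11 8 2 6-1 4-3 4-7 4-2 20 4 10 1"/></g><g data-elev="800"><path d="M426 527l-1-13 2-31-2-24 2-21-1-5-3-4-9-2-23 7-30 2-24 5-7-1-8-4-13-12-19-7-15-13-18-9-22-15-10-3-22-3-9 2-8 3-9 7-3 7 4 26 6 26 6 13 12 15 2 8 0 8-3 8-17 22-3 8"/><path d="M55 378l6 0 4-3 11-22 26-27 21-33 9-22 2-18-3-39-8-17-6-7-6-3-4 1-2 3-16 36-29 34-3 8-2 18-4 9-6 6-18 11-7 8 1 8 12 30 10 12z"/><path d="M446 305l11 0 9-1 6-3 3-6-9-28-4-17-3-4-2-1-10 3-12 8-8 11-4 10 1 9 5 9 8 7z"/></g><g data-elev="900"><path d="M405 527l8-33 0-12-5-19-5-6-4-3-14-2-10 0-5 4-7 10-5 4-7 2-8 0-8-2-7-4-25-27-44-20-9-1-4 3-1 26-3 7-4 2-5-1-6-3-16-16-8-4-1 2 1 4 14 19 7 22 3 8 45 31 3 4 0 5"/><path d="M56 338l7 0 7-1 15-10 8-9 17-27 4-9 3-19-1-18-2-8-12 14-24 22-13 30-19 20-1 4 1 5 4 4z"/></g><g data-elev="1000"><path d="M380 527l1-5 12-16 4-11 0-12-6-8-4-2-5 0-15 8-10 3-30 0-12-3-12-12-8-2-5 4 0 7 16 10 7 11 1 8-3 20"/></g>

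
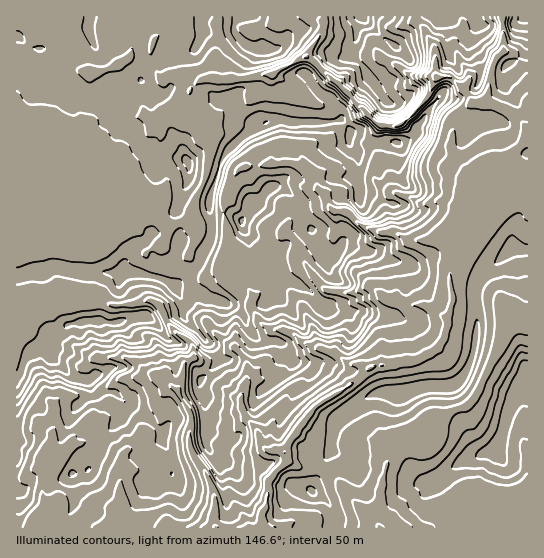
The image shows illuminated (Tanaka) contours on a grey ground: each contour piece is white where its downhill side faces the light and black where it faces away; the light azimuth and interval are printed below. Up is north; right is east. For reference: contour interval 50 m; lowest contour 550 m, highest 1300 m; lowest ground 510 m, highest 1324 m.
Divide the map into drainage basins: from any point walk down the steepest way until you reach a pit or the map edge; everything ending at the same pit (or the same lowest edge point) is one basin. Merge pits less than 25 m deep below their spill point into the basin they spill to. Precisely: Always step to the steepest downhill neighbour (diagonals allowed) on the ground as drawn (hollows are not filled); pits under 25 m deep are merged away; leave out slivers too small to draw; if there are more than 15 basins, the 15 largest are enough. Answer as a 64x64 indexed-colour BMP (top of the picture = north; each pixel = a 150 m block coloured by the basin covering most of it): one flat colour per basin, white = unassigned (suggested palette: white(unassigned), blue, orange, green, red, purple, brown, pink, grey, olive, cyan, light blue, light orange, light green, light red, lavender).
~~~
<image width="64" height="64" href="data:image/bmp;base64,Qk12CAAAAAAAAHYAAAAoAAAAQAAAAEAAAAABAAQAAAAAAAAIAAATCwAAEwsAABAAAAAAAAAA////ALR3HwAOf/8ALKAsACgn1gC9Z5QAS1aMAMJ34wB/f38AIr28AM++FwDox64AeLv/AIrfmACWmP8A1bDFADMzMxERERERERERERERERERERERIiIiIiIiIiIiIiIiMzMzEREREREREREREREREREREREiIiIiIiIiIiIiIiIzMzMxEREREREREREREREREREREiIiIiIiIiIiIiIiIjMzMzERERERERERERERERERERESIiIiIiIiIiIiIiIiMzMzMREREREREREREREREREREiIiIiIiIiIiIiIiIiIRMzMxERERERERERERERERERESIiIiIiIiIiIiIiIiIhEREREREREREREREREREREREREiIiIiIiIiIiIiIiIiERERERERERERERERERERERERESIiIiIiIiIiIiIiIiIREREREREREREREREREREREREREiIiIiIiIiIiIiIiIhERERERERERERERERERERERERESIiIiIiIiIiIiIiIiERERERERERERERERERERERERERIiIiIiIiIiIiIiIiIRERERERERERERERERERERERERESIiIiIiIiIiIiIiIhERERERERERERERERERERERERERIiIiIiIiIiIiIiIiEREREREREREREREREREREREREREiIiIiIiIiIiIiIiIRERERERERERERERERERERERERERIiIiIiIiIiIiIiIhERERERERERERERERERERERERERERIiIiIiIiIiIiIiERERERERERERERERERERERERERERESIiIiIiIiIiIiIREREREREREREREREREREREREREREREREREiIiIiIiIhEREREREREREREREREREREREREREREREREREREiIiIiERERERERERERERERERERERERERERERERERERESIiIiIREREREREREREREREREREREREREREREREREREREiIiIhERERERERERERERERERERERERERERERERERERESIiIiERERERERERERERERERERERERERERERERERERERIiIiIREREREREREREREREREREREREREREREREREREREiIiIhERERERERERERERERERERERERERERERERERERERIiIiEREREREREREREREREREREREREREREREREREREREiIiIRERERERERERERERERERERERERERERERERERERESIiIhERERERERERERERERERERERERERERERERERERERIiIiERERERERERERERERERERERERERERERERERERERIiIiIREREREREREREREREREREREREREREREREREREREiIiIhERERERERERERERERERERERERERERERERERERERIiIiEREREREREREREREREREREREREREREREREREREREiIiIRERERERERERERERERERERERERERERERERERERERIiIhERERERERERERERERERERERERERERERERERERERESIiEREREREREREREREREREREREREREREREREREREREREiIRERERERERERERERERERERERERERERERERERERERERERERERERERERERERERERERERERERERERERERERERERERERERERERERERERERERERERERERERERERERERERERERERERERERERERERERERERERERERERERERERERERERERERERERERERERERERERERERERERERERERERERERERERERERERERERERERERERERERERERERERERERERERERERERERERERERERERERERERERERERERERERERERERERERERERERERERERERERERERERERERERERERERERERERERERERERERERERERERERERERERERERERERERERERERERERERERERERERERERERERERERERERERERERERERERERERERERERERERERERERERERERERERERERERERERERERERERERERERERERERERERERERERERERERERERERERERERERERERERERERERERERERERERERERERERERERERERERERERERERERERERERERERERERERERERERERERERERERERERERERERERERERERERERERERERERERERERERERERERERERERERERERERERERERERERERERERERERERERERERERERERERERERERERERERERERERERERERERERERERERERERERERERERERERERERERERERERERERERERERERERERERERERERERERERERERERERERERERERERERERERERERERERERERERERERERERERERERERERERERERERERERERERERERERERERERERERERERERERERERERERERERERERERERERERERERERERERERERERERERERERERERERERERERERERERERERERERERERERERERERERERERERERERERERERERERERERERERERERERERERERERERERERERERERERERERERERERERERERERERERERERERERERERERERERERERERERERERERERERERERERERERERERERERERERERERERERERERERERERERERERERERERERERERERERERERERERERERERERERERERERERERERERERERERERERERERERERERERERERERERERERERERERERERERERERERERERERERERERERER"/>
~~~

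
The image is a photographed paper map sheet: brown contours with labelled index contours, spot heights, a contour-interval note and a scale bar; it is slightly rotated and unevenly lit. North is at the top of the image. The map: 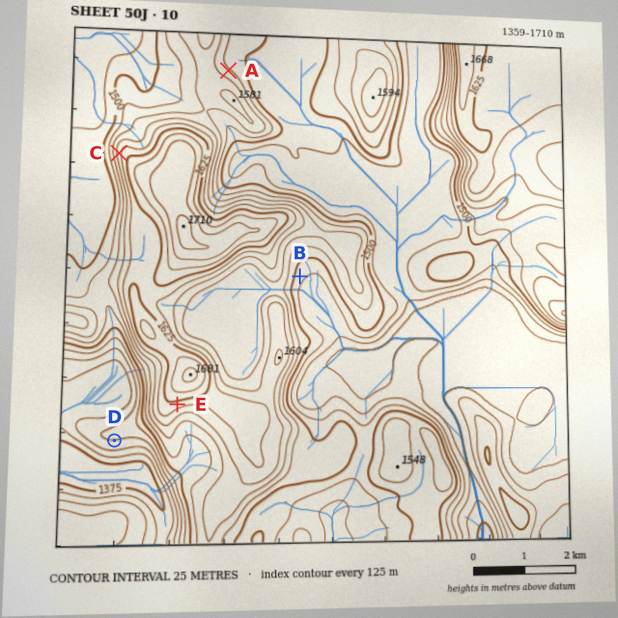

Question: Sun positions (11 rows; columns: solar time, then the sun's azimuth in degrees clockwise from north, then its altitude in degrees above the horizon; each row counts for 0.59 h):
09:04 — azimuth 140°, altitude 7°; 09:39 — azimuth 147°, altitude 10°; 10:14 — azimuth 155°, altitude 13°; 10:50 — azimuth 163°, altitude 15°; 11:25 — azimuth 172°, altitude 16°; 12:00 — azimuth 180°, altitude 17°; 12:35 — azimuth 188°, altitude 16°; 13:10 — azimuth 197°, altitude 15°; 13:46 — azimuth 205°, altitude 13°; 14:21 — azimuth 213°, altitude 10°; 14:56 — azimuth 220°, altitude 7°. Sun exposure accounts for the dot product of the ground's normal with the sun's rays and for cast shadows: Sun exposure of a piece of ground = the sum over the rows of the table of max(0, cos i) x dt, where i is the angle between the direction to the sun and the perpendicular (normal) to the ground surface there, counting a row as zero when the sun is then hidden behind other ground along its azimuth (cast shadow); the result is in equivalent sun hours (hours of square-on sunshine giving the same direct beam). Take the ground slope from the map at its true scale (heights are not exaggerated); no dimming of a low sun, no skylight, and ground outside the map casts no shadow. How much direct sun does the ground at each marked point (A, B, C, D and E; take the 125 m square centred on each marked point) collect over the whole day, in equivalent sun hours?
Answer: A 0.8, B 1.6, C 1.5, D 1.9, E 2.4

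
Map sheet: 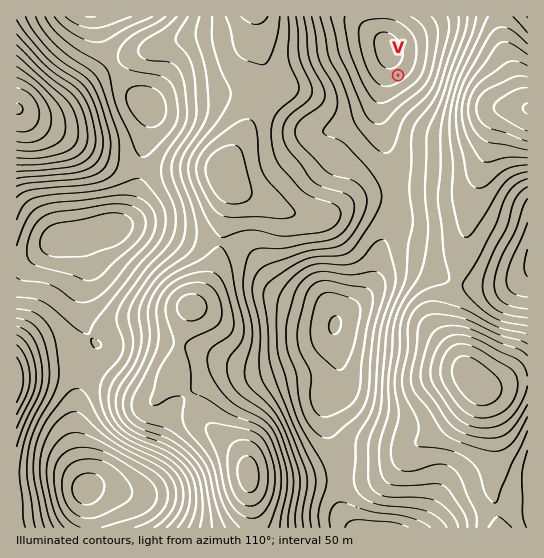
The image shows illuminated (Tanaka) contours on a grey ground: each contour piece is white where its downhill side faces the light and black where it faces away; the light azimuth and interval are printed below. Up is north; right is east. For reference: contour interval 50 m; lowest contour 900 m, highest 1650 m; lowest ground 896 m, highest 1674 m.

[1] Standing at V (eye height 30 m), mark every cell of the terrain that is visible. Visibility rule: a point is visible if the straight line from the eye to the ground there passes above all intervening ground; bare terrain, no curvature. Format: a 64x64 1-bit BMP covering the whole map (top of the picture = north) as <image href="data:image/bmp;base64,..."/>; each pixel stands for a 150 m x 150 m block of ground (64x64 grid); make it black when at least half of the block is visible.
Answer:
<image width="64" height="64" href="data:image/bmp;base64,Qk0+AgAAAAAAAD4AAAAoAAAAQAAAAEAAAAABAAEAAAAAAAACAAATCwAAEwsAAAIAAAAAAAAA////AAAAAAAAAAAAAP//gQAABAAA////AAA8AAB///8AAf4AAD///wB//gAAH///AP/+AAAP//8B//wAAA///wP//AAAB///A//8AAAD//8H//gAAAH//wf/8AAAAf//B//gAAAA//8H/+AAAAD//wf/wAAAAf+DB//AAAAB/AAD/8AAAAB4AAP/4AAACAAAA//gAAAYAAAB/+AAADgAAAH/4AAAOAAAAP/gAAAQAAAAf/AAABAAAAB/8AAAAAAAAP/4AAAgAAAA//AAACAAAAD/8AAB4AAAAH/wAAPgAAAAP+AAB/AAAAA/4ABP+ABwAD/gAf/8A/wAP+AD//8H/gA/4Af//5//AD/wB/////8AH/+P/////wAP////////AAf///////8HD////////w+f////////D////+H///8f////gH///z////wAP///f///wAAf//9///+AAA///wAH/4AAH///AAH/gAH///8AAf+AA////wAB/4AD////AAD/gAf///8AAP+AD4///wAAf4AfD///AAB/wAgP/g8AAP+AAA/4AQAA/4AAD/AAAAD/gAAH8AAAAf8AAAfgAAAD/gAAB+AAAAf+AAAD4AAAD/wAAAPAAAAf/AAAA4AAAD/4AAAAAAEAf+AAAAAAAQB/4AAAAAABAH/gAAAAAAMA/+AAAAAAAw=="/>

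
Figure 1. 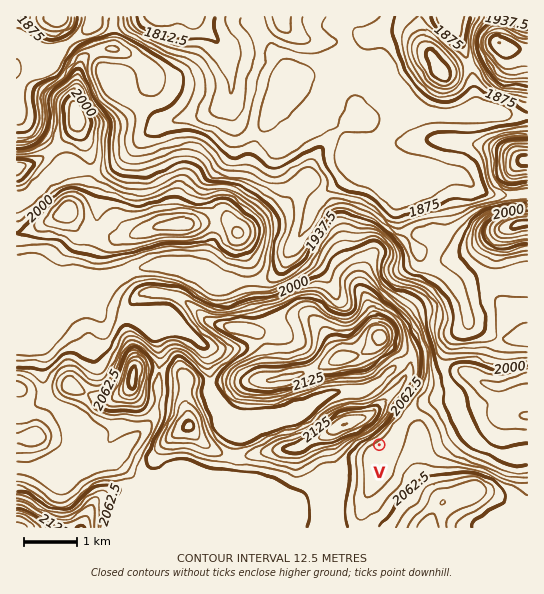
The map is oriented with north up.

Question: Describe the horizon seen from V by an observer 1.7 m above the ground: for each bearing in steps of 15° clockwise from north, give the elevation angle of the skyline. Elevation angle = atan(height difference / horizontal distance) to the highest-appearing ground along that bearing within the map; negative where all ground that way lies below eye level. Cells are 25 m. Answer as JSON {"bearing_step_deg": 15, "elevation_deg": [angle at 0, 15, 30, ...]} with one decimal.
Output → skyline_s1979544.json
{"bearing_step_deg": 15, "elevation_deg": [9.0, 5.0, 1.6, -0.1, 0.3, 0.6, 0.7, 0.9, 2.0, 2.4, 2.4, 1.6, 1.0, 0.7, 1.3, 2.2, 2.5, 3.2, 5.4, 8.3, 10.6, 12.2, 12.6, 11.5]}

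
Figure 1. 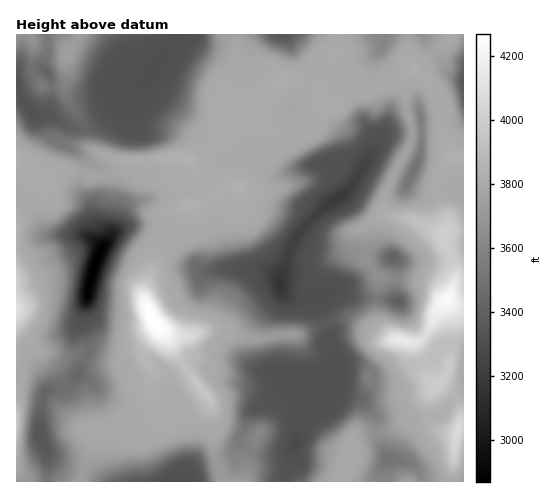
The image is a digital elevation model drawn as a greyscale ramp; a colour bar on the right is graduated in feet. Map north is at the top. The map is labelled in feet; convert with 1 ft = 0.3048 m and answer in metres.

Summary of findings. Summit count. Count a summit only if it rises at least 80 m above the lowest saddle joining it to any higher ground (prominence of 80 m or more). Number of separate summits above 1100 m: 3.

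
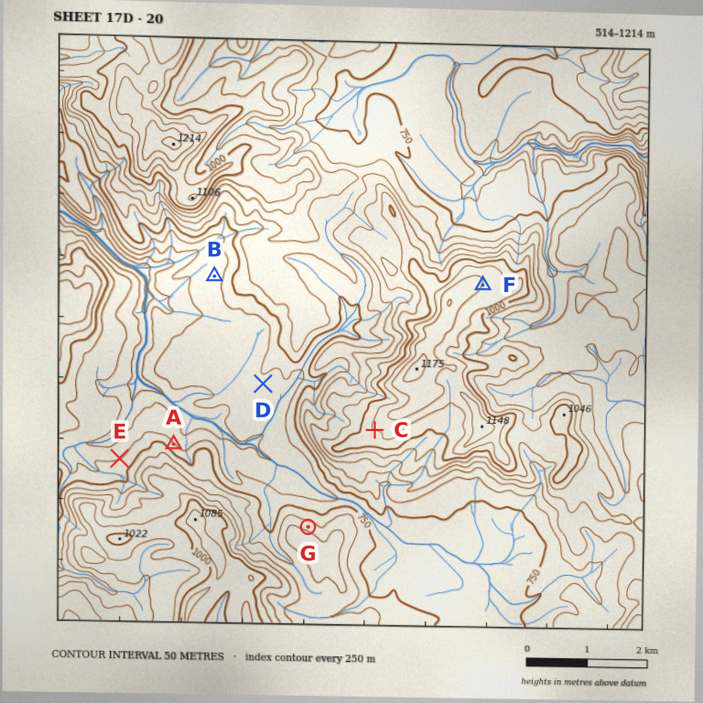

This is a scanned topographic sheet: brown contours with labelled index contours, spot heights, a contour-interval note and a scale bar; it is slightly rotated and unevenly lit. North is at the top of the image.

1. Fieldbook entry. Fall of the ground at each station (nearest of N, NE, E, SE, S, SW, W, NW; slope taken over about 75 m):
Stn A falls NE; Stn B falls W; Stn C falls SW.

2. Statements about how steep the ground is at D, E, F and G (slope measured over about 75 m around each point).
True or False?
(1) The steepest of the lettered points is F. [False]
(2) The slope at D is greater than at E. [False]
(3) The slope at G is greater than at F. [True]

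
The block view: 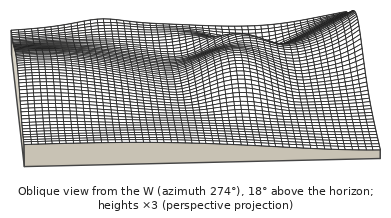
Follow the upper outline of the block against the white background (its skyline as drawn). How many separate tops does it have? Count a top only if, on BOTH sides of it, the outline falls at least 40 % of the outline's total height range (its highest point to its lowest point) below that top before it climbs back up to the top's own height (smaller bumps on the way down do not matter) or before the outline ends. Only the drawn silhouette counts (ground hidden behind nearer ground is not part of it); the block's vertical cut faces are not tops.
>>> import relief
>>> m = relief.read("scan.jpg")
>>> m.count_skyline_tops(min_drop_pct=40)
0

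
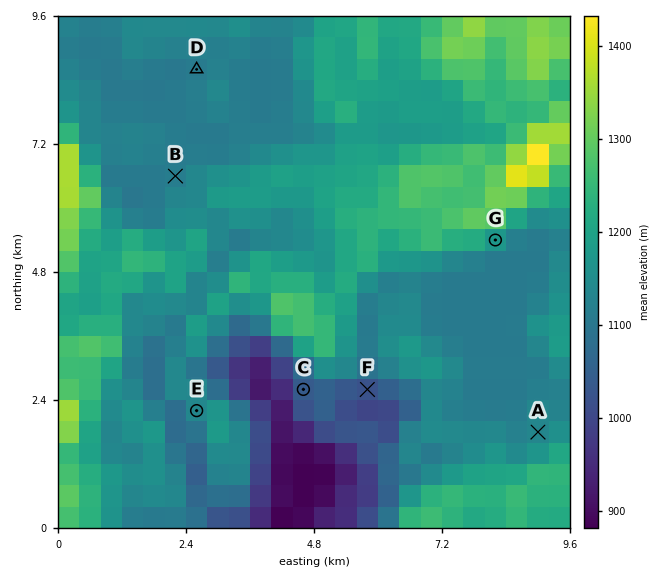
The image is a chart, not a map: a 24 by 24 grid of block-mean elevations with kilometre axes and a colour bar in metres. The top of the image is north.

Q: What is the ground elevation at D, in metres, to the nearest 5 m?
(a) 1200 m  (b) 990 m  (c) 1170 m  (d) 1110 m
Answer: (d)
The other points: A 1130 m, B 1115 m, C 1045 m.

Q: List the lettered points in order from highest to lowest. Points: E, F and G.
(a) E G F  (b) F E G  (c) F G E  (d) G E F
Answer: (d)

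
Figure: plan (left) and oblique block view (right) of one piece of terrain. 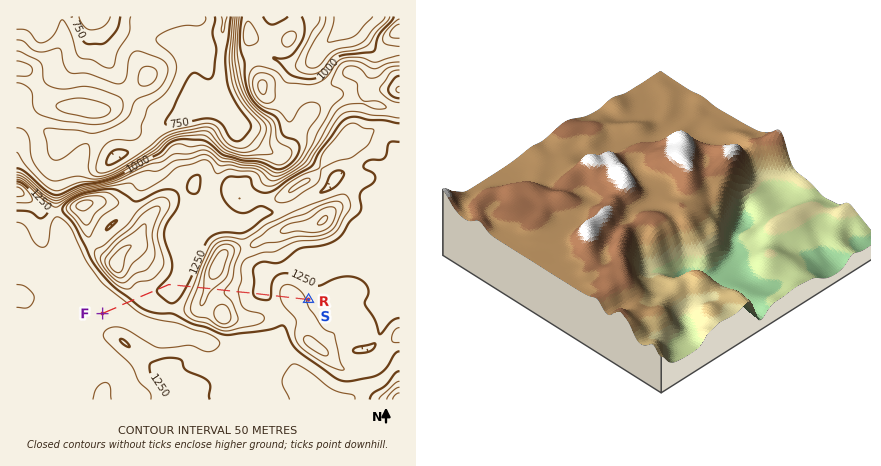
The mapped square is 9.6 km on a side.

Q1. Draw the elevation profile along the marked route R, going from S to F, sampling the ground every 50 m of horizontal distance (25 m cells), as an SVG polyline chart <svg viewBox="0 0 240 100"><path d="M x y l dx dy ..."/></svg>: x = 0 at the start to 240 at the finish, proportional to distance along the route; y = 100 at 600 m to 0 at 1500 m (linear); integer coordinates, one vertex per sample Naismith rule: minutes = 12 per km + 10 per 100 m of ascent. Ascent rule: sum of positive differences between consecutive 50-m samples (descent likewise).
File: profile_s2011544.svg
<svg viewBox="0 0 240 100"><path d="M0 23l2-1 3 0 2-1 2-1 2-1 3-1 2 0 2-1 2 0 3 0 2 1 2 1 2 1 3 2 2 1 2 2 2 1 3 1 2 1 2 0 2 1 3 0 2 0 2 0 2 0 3 0 2-1 2 0 2-1 3-1 2 0 2-1 2-1 3-1 2-1 2 0 2-1 3-1 2-1 2 0 2-1 3-1 2-1 2-1 2-1 3-1 2-1 2-1 2-1 3 0 2 0 2 0 2 1 3 2 2 2 2 2 3 3 2 2 2 2 2 2 3 1 2 2 2 0 2 1 3 0 2 0 2 0 2 0 3 0 2 0 2-1 2 0 3 0 2 0 2-1 2 0 3 0 2-1 2 0 2-1 3 0 2-1 2 0 2-1 3 0 2 0 2 0 2 0 3 2 2 1 2 2 2 2 3 2 2 2 2 1 2 1 3 1 2 0 2 0 2 0 3 0 2 0 2 0 2 0 3 1 2 0 1 0"/></svg>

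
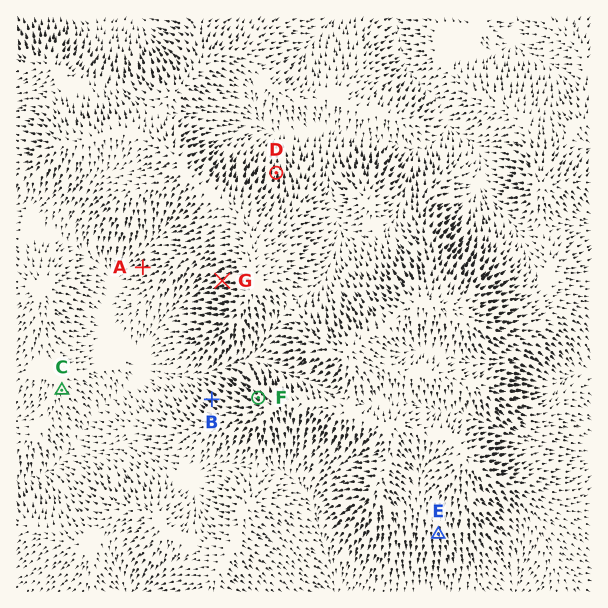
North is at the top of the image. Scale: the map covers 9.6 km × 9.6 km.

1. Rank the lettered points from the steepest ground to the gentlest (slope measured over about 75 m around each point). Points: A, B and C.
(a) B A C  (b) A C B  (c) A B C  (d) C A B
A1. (a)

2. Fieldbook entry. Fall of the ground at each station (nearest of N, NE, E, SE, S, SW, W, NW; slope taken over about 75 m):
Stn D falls N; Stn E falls S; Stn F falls NW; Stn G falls W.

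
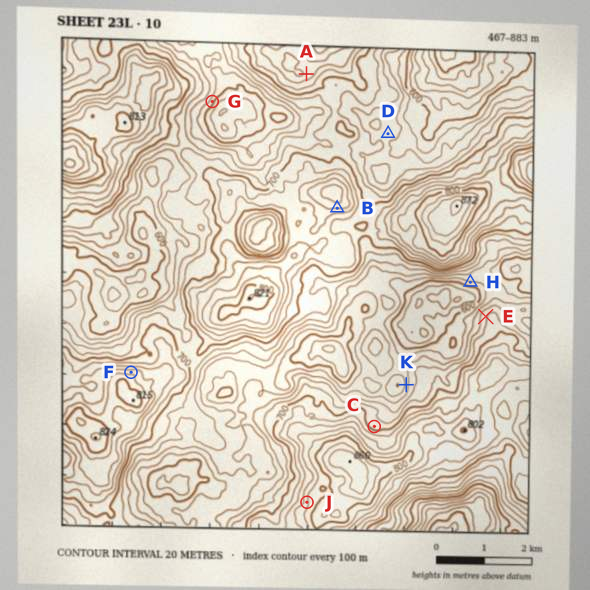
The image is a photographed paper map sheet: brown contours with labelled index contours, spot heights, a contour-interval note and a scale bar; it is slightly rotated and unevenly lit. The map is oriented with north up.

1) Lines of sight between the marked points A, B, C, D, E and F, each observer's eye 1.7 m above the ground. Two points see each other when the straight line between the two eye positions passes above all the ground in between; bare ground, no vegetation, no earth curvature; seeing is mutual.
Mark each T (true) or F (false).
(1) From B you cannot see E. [F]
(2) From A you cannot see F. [F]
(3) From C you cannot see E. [F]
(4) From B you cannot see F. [T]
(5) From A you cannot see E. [T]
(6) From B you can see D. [F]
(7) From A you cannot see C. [T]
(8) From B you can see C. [T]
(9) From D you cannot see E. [T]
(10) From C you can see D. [F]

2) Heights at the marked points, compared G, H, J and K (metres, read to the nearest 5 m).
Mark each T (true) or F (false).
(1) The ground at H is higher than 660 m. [F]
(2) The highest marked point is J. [T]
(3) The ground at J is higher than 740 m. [T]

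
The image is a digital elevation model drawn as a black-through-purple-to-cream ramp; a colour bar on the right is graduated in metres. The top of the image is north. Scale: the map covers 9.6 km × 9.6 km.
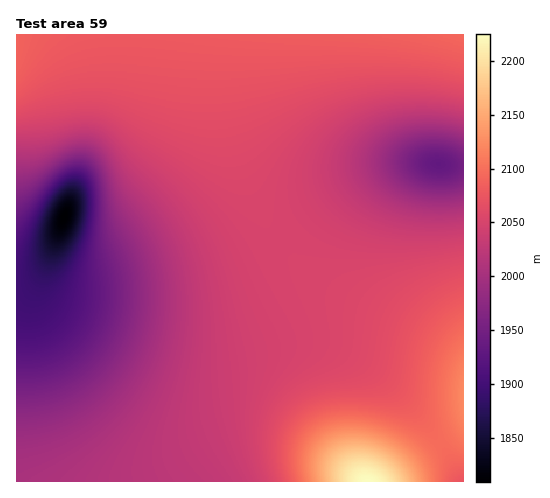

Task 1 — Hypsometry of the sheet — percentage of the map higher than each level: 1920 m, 94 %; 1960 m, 89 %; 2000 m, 80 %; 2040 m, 58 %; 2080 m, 11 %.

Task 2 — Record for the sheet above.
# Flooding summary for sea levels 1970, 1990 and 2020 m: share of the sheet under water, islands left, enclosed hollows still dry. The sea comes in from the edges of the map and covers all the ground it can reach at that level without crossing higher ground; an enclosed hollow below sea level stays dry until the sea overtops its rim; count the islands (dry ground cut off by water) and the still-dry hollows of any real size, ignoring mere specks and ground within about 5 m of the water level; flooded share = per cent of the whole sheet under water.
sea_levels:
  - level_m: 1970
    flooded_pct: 13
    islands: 0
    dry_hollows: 0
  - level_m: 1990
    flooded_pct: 17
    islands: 0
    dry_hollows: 0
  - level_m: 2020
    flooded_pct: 29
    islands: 0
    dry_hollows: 0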